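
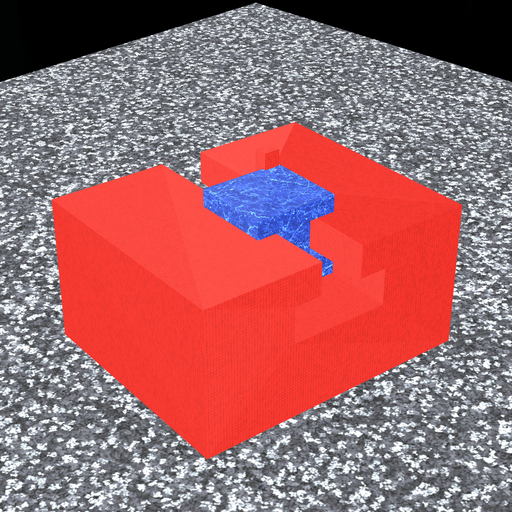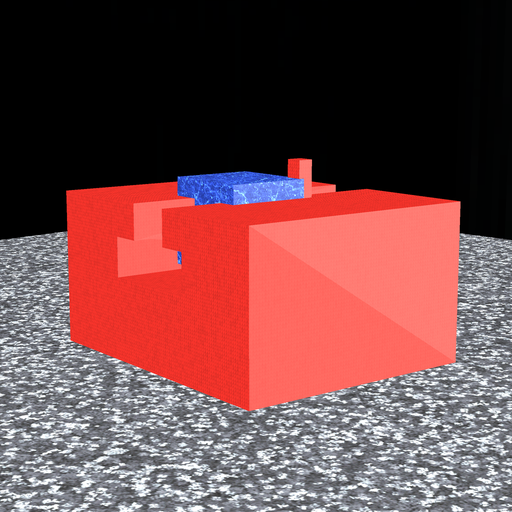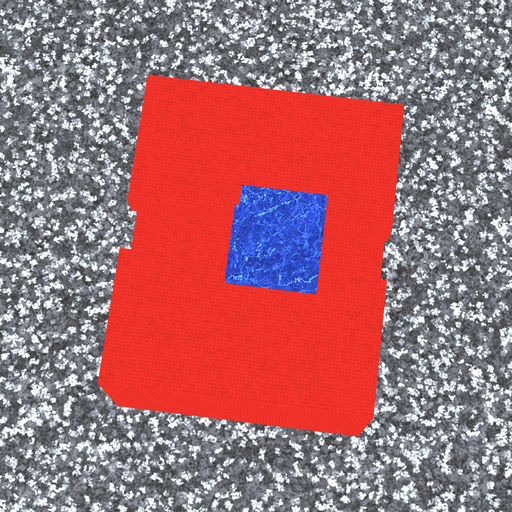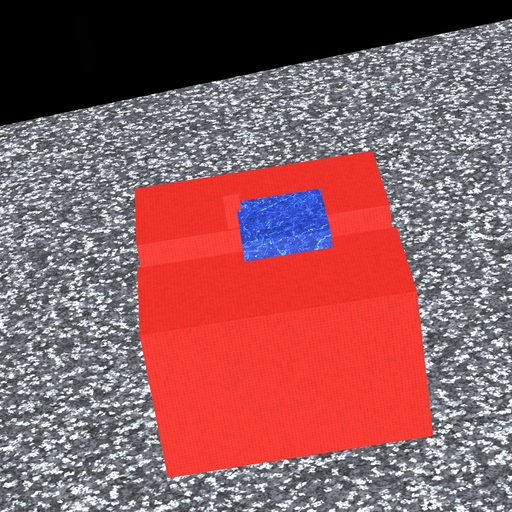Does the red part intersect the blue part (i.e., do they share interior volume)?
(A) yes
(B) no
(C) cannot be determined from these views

(A) yes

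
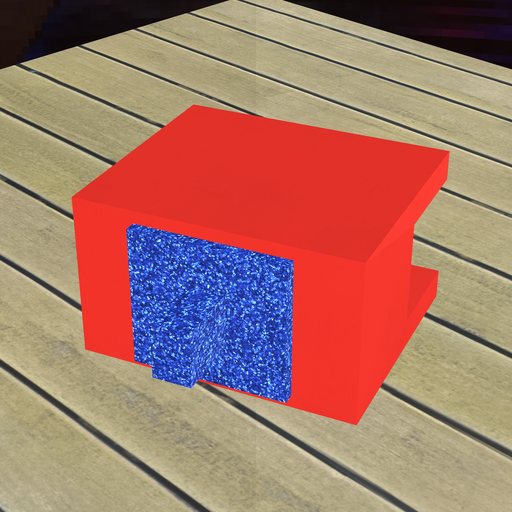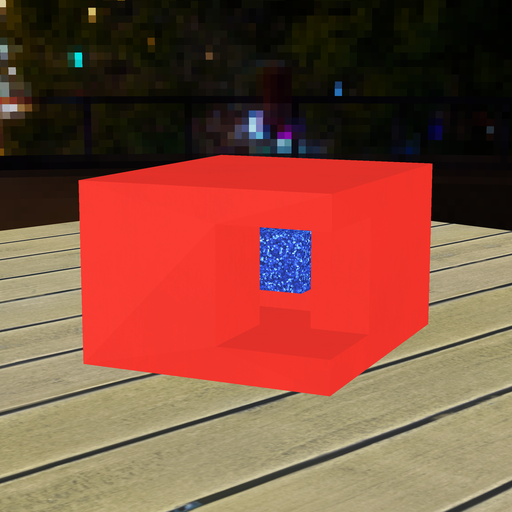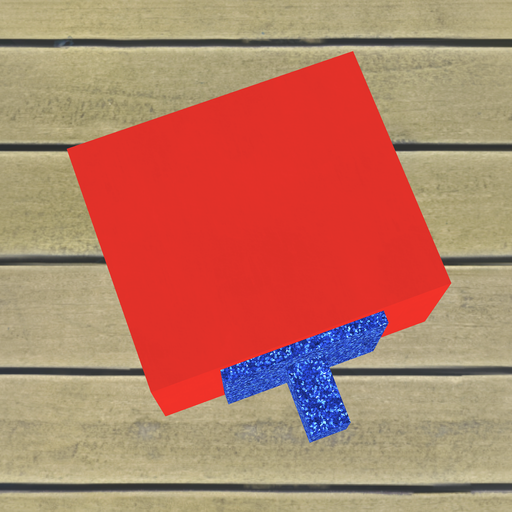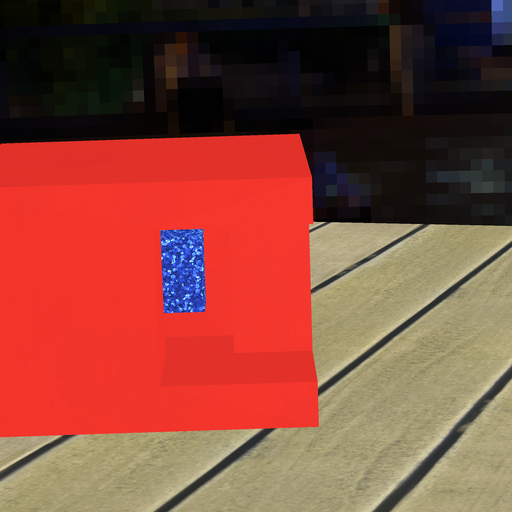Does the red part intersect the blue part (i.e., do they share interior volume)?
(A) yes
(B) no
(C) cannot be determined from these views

(B) no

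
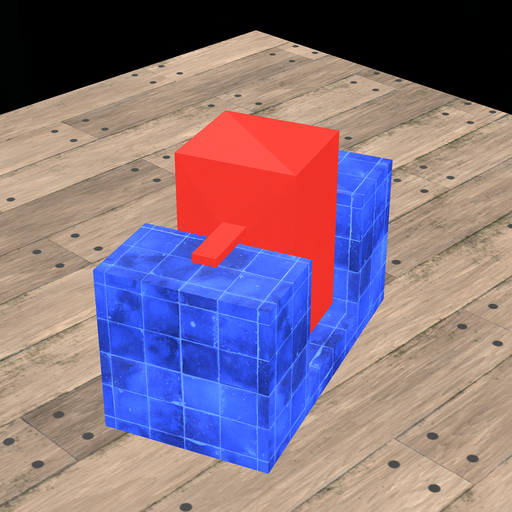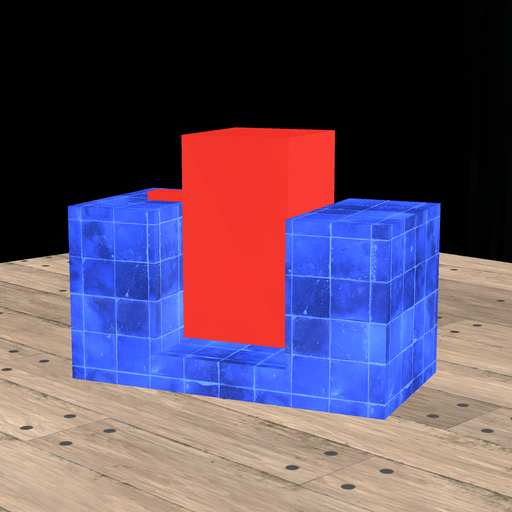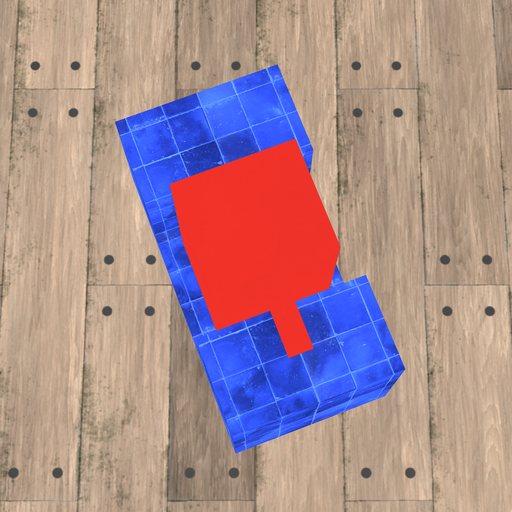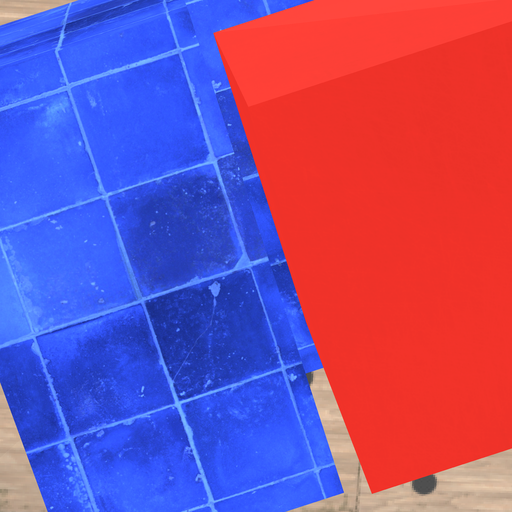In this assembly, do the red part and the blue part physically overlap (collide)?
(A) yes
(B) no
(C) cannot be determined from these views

(B) no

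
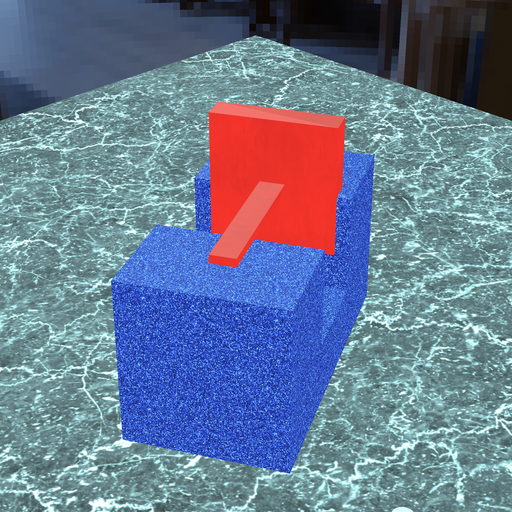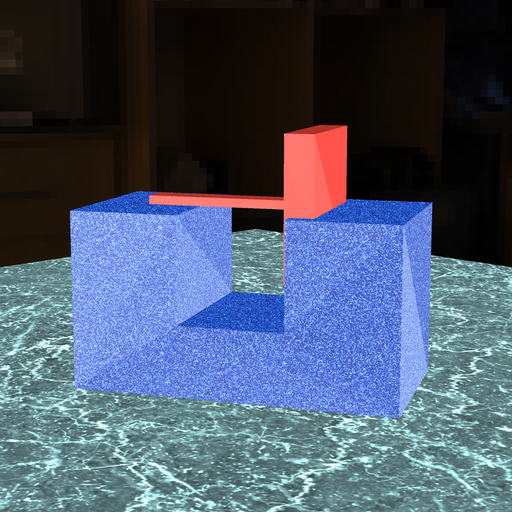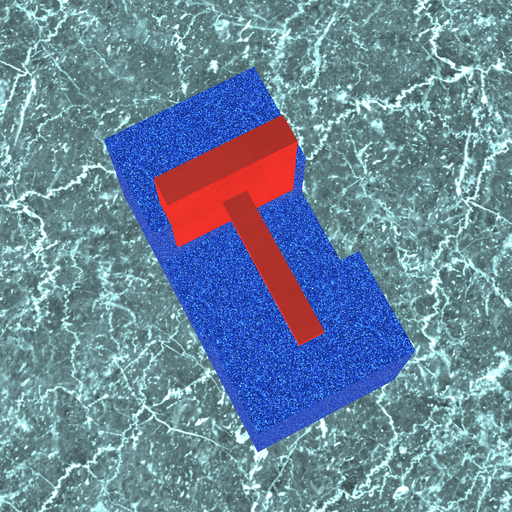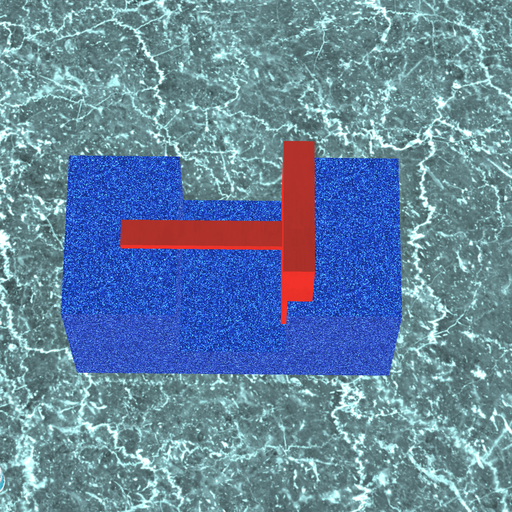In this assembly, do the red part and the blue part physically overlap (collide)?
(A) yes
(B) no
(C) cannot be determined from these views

(A) yes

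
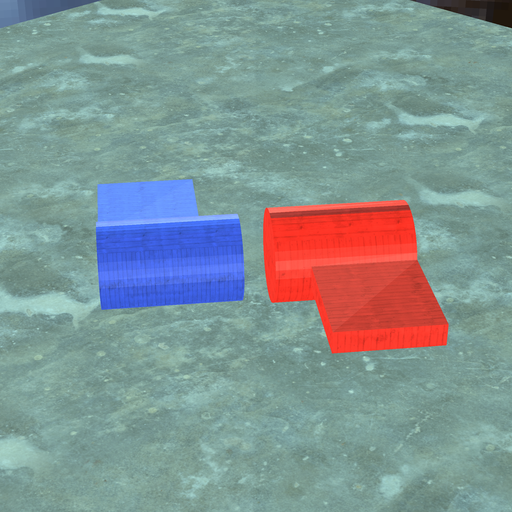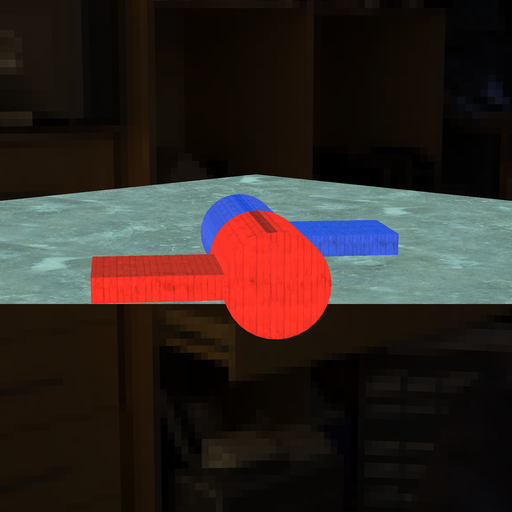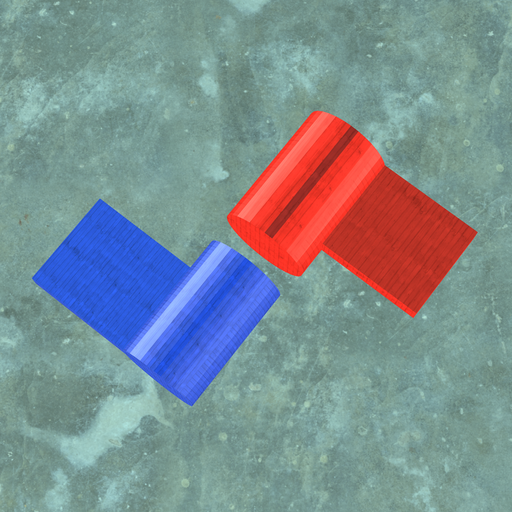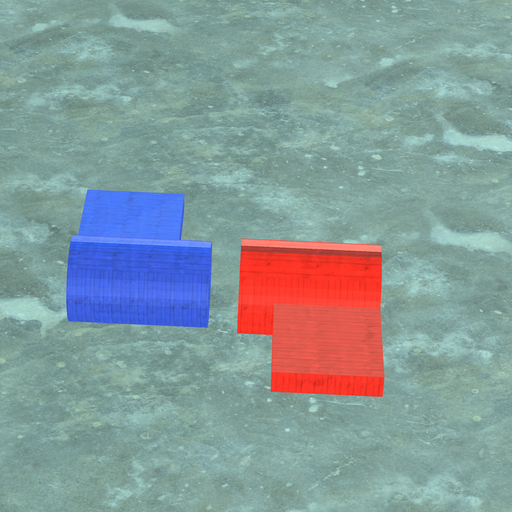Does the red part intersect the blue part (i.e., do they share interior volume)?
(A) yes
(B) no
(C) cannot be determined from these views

(B) no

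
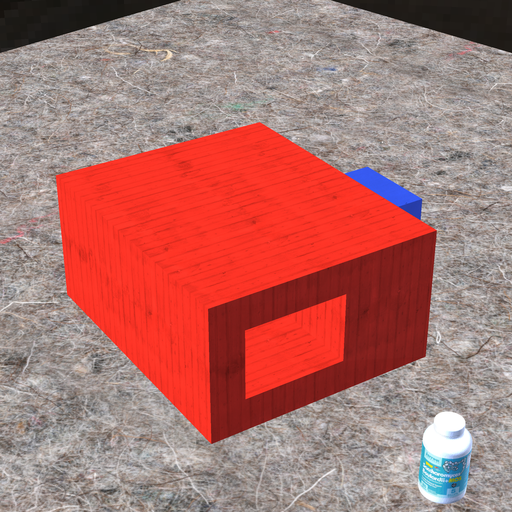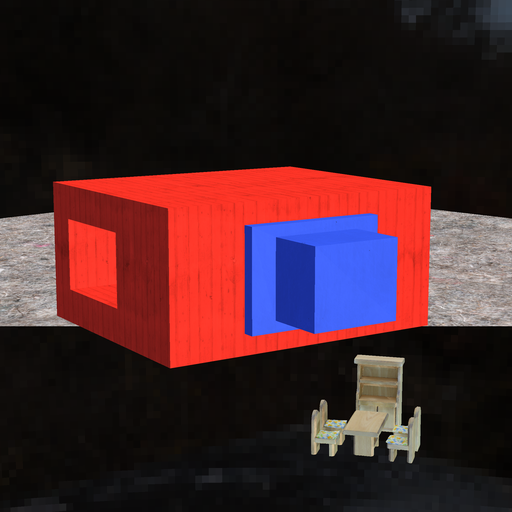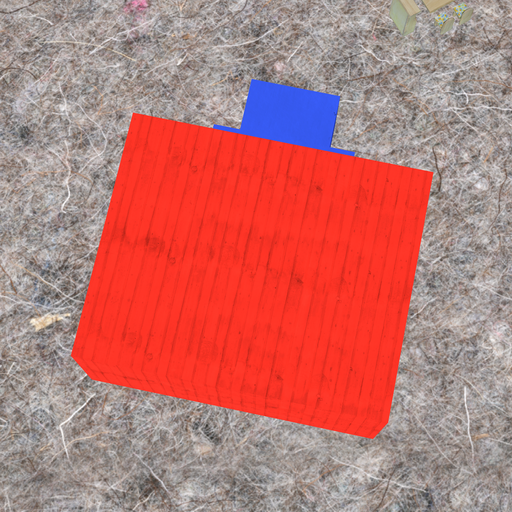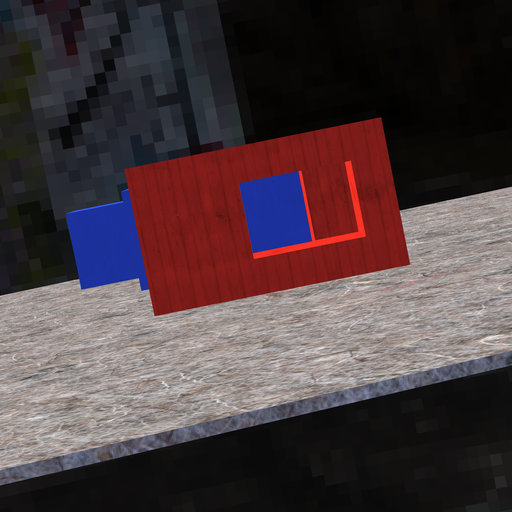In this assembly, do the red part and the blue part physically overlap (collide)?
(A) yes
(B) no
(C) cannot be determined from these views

(B) no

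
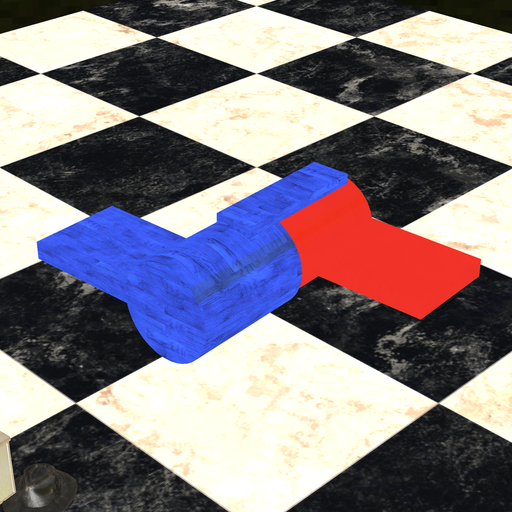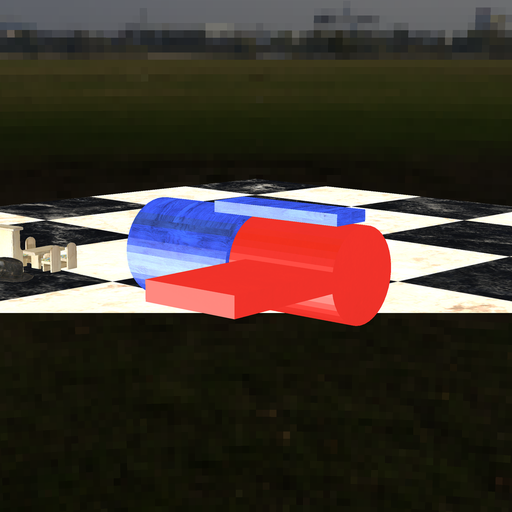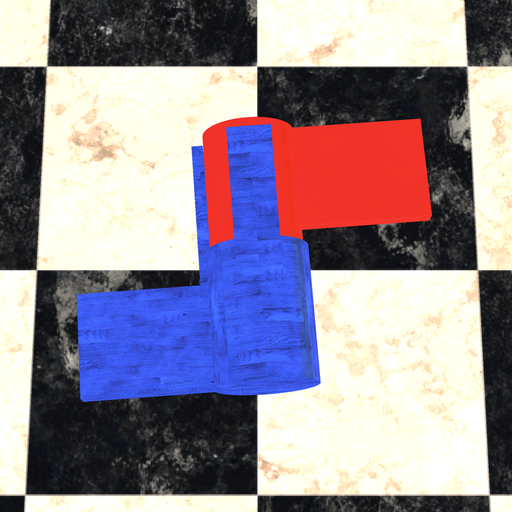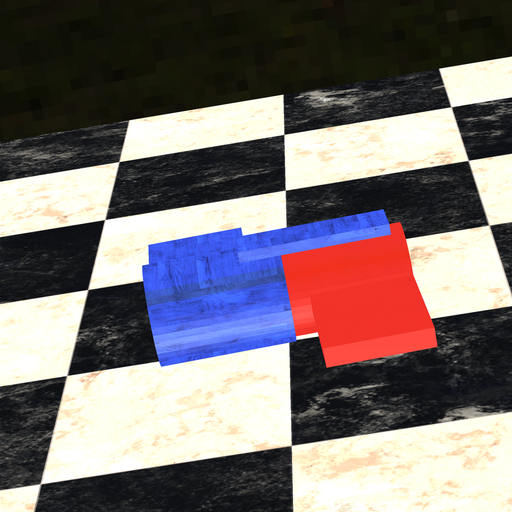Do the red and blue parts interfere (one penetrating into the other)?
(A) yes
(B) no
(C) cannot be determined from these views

(A) yes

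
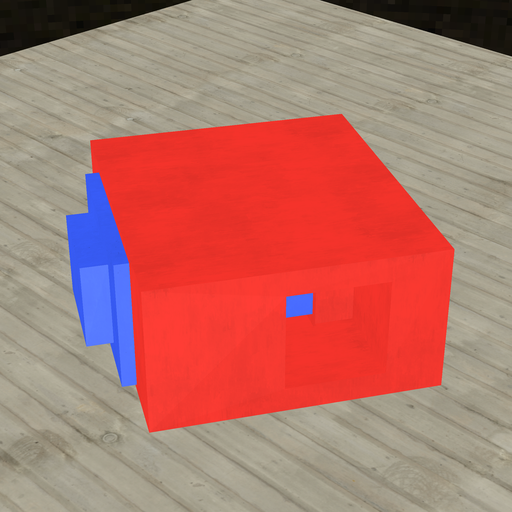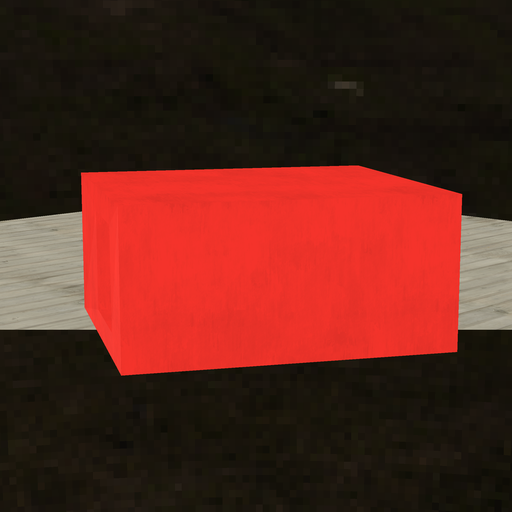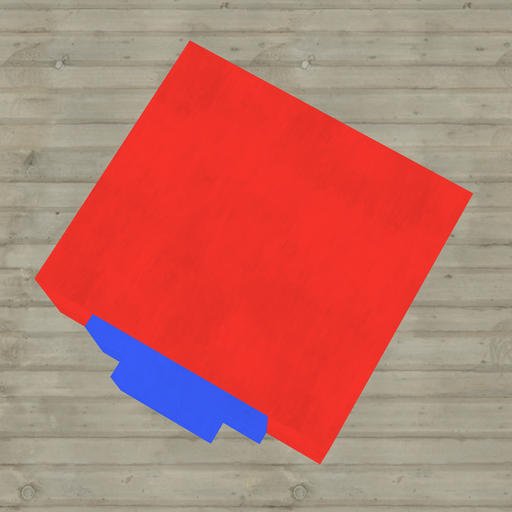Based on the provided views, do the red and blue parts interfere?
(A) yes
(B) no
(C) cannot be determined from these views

(C) cannot be determined from these views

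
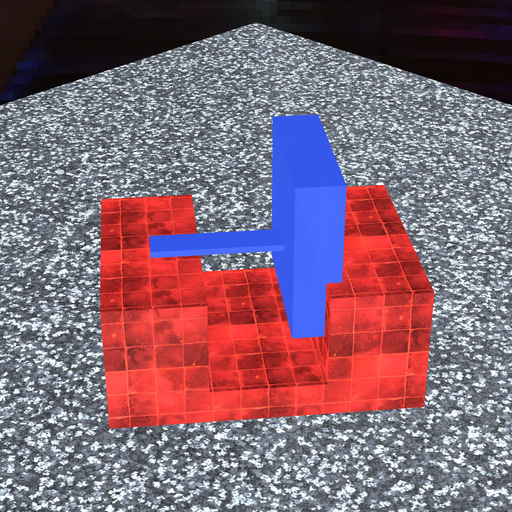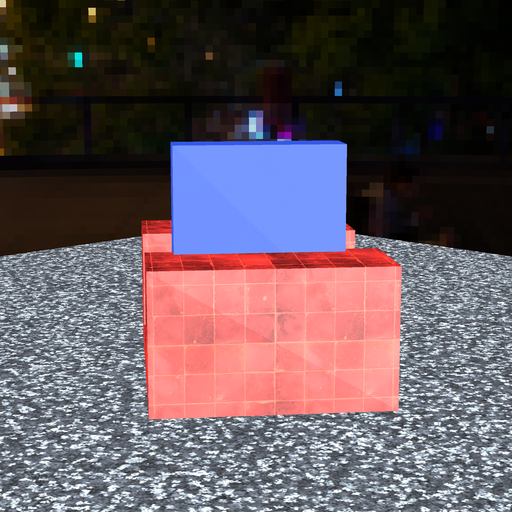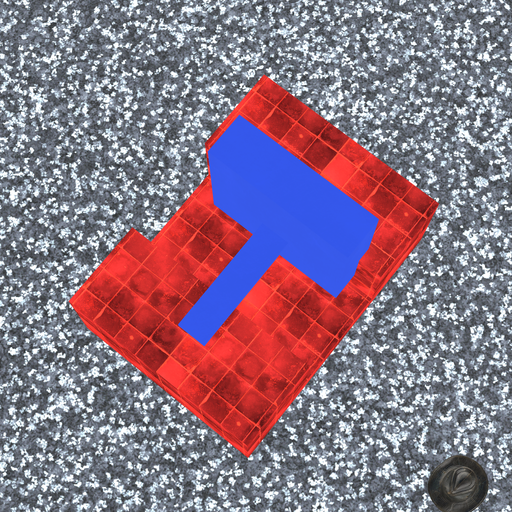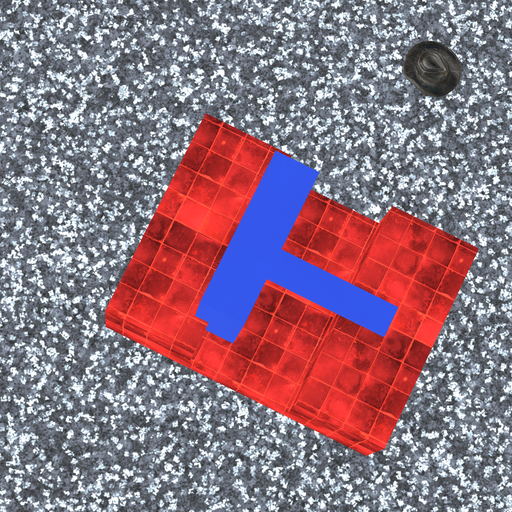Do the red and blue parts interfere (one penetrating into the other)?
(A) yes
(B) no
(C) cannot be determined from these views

(A) yes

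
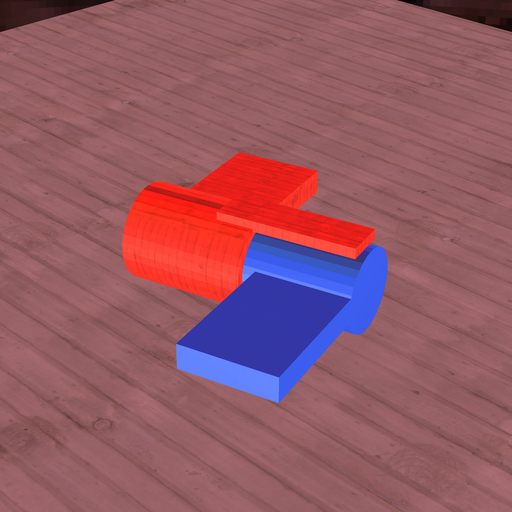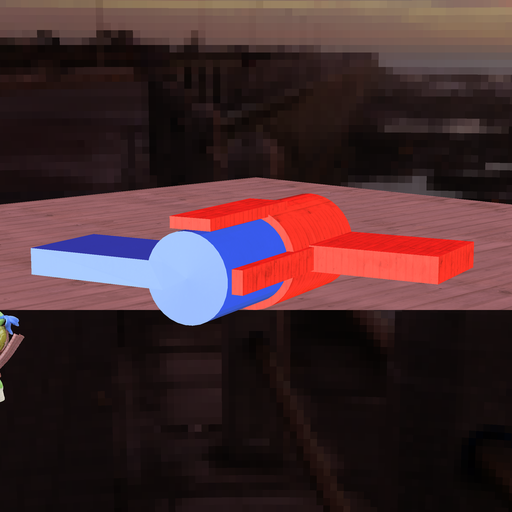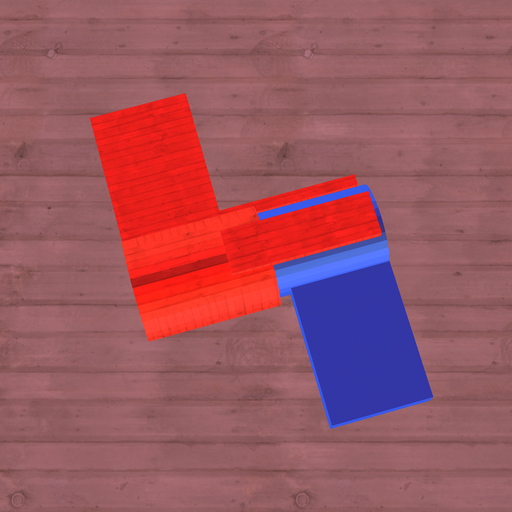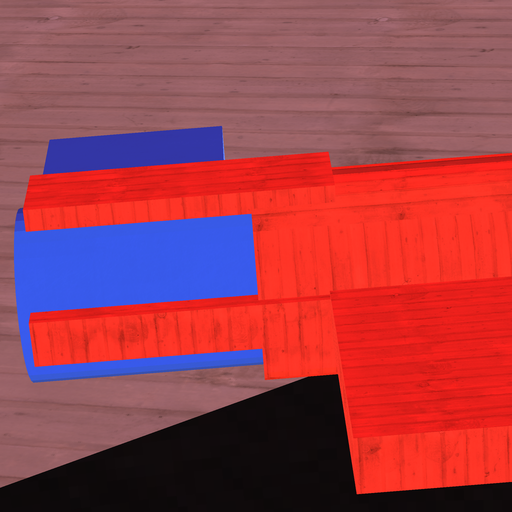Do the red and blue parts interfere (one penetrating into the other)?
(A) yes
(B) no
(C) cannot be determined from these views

(A) yes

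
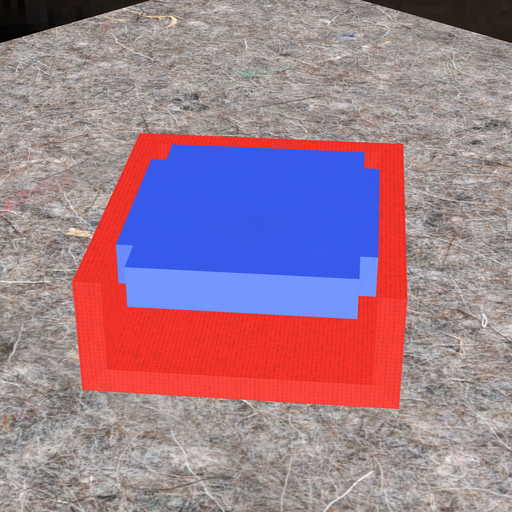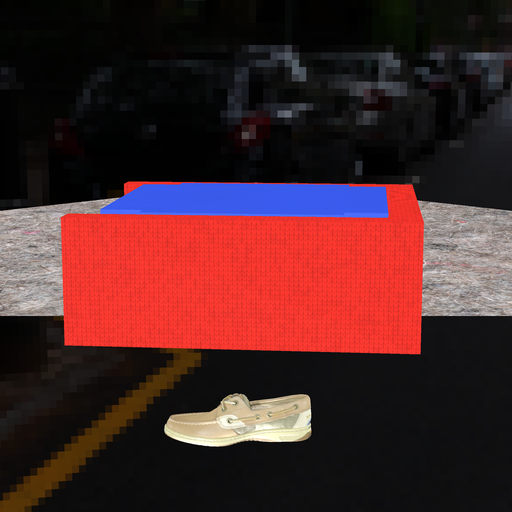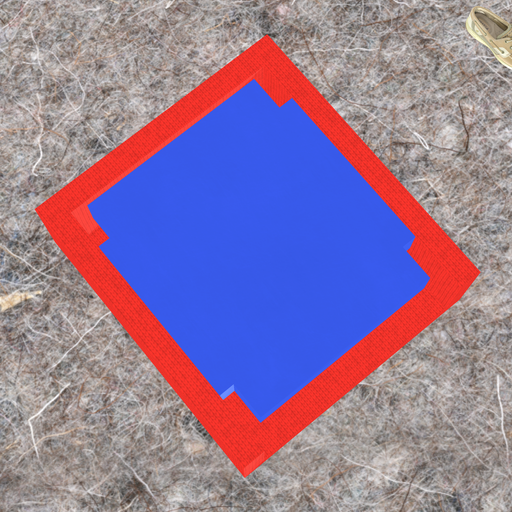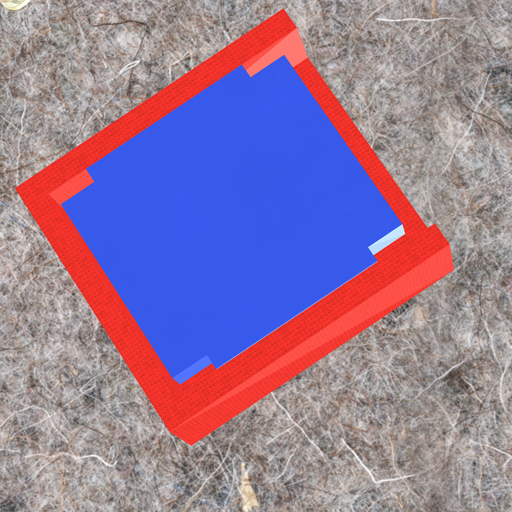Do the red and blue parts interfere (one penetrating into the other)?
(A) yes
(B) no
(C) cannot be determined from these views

(B) no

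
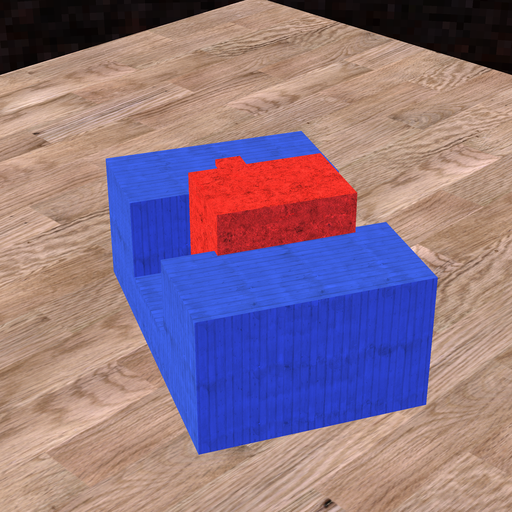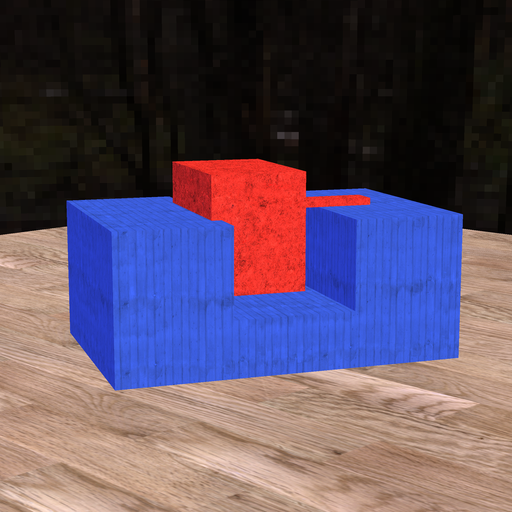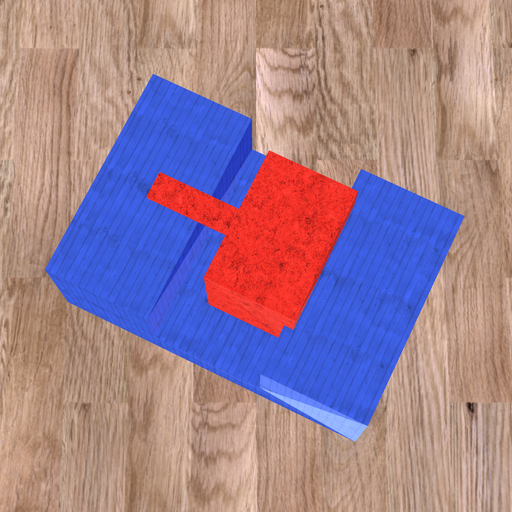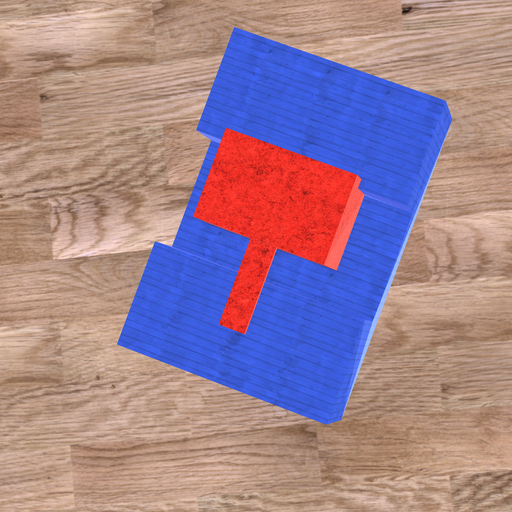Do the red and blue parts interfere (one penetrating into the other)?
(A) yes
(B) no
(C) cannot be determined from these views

(A) yes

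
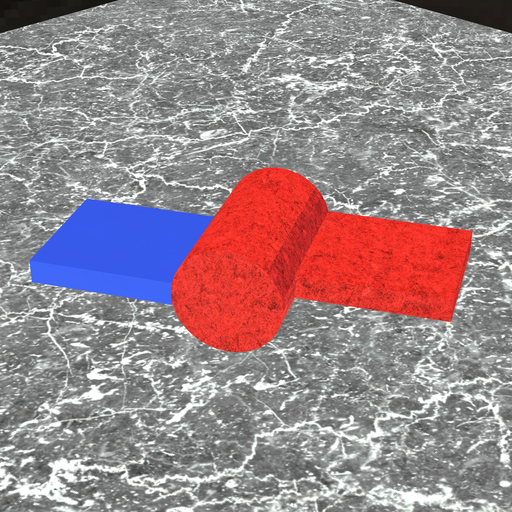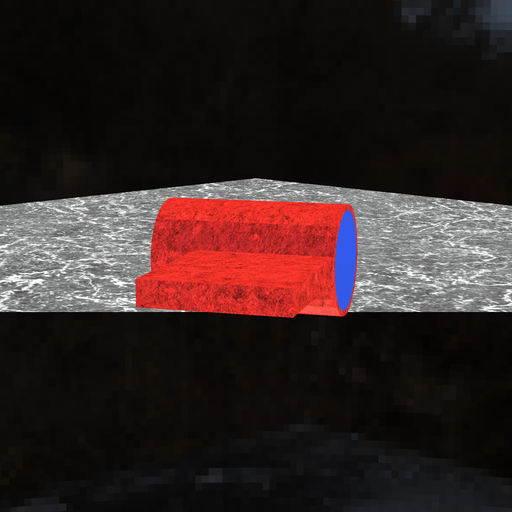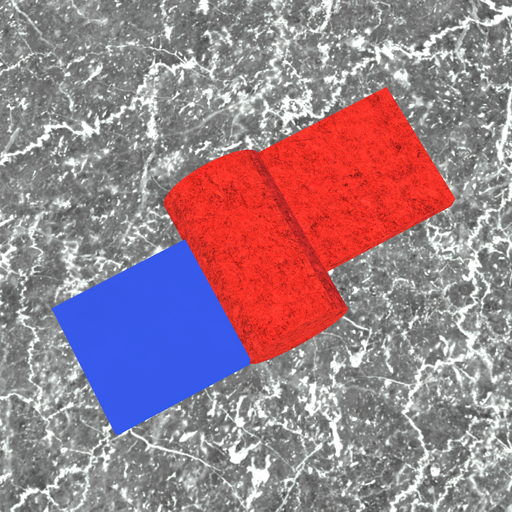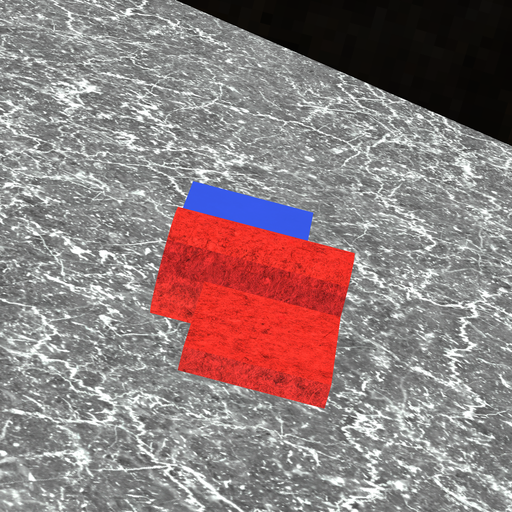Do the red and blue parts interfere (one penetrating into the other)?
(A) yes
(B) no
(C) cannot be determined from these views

(A) yes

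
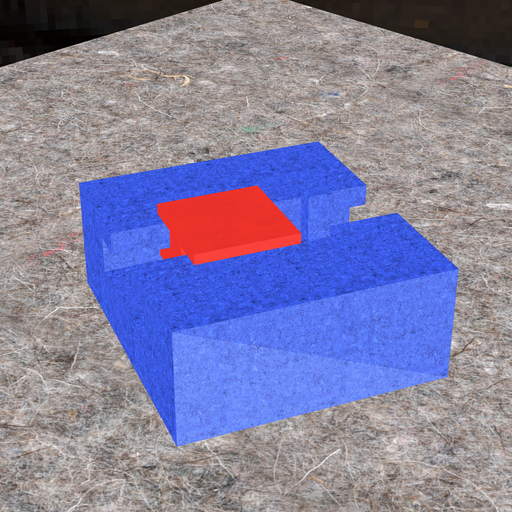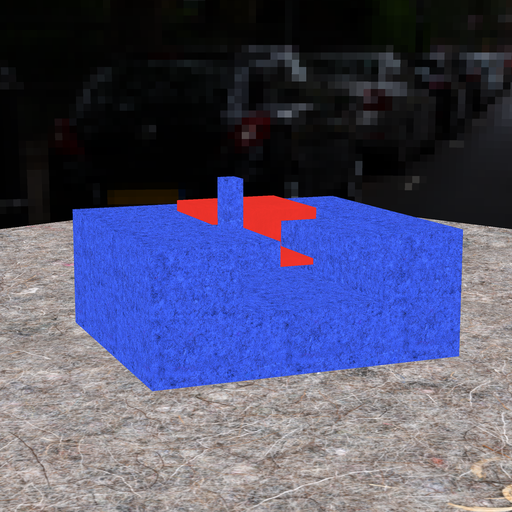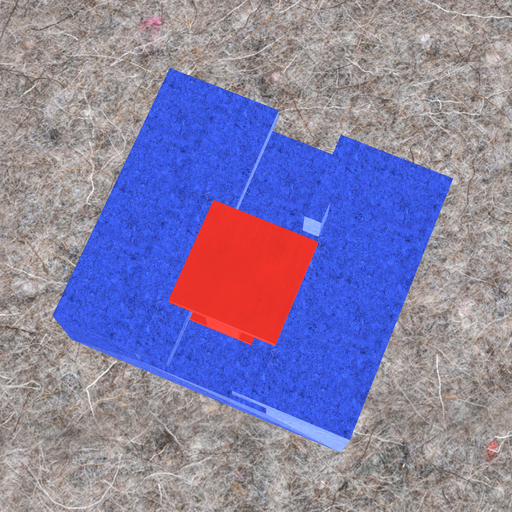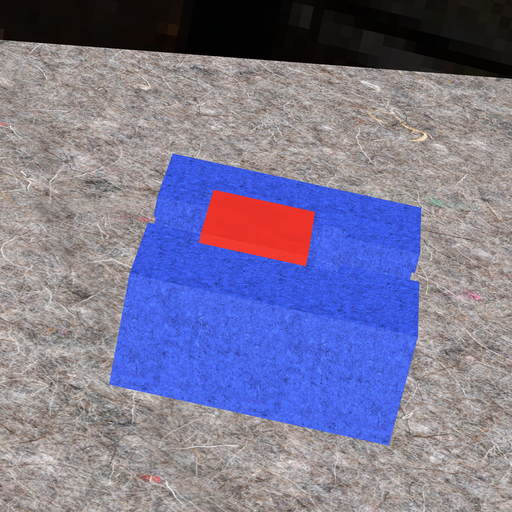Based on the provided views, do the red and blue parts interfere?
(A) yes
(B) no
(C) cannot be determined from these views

(B) no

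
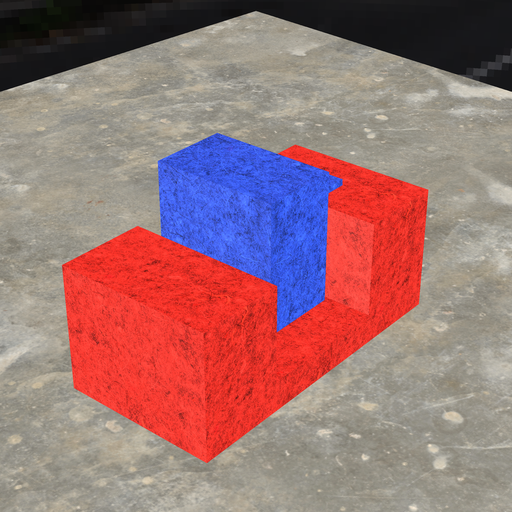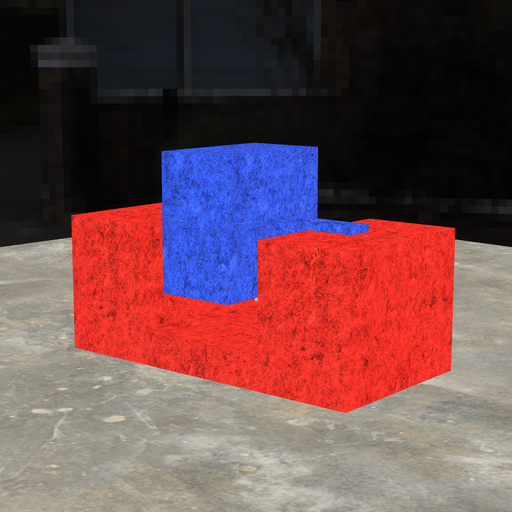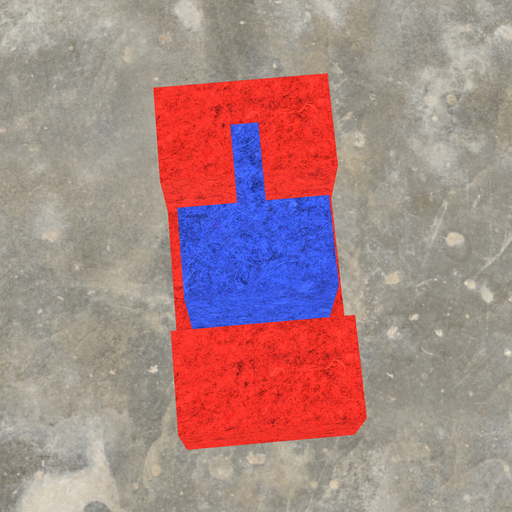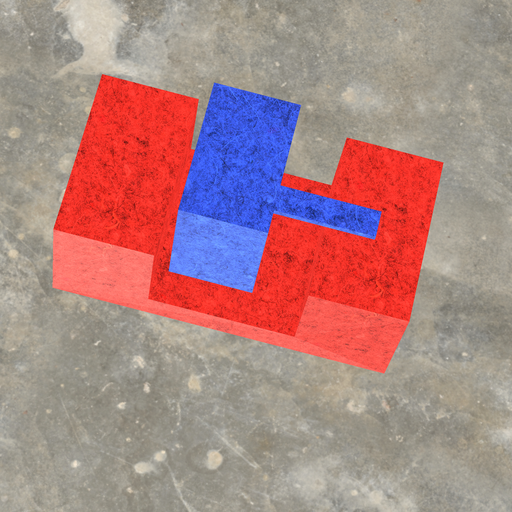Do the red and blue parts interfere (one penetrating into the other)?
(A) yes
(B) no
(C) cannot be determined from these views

(B) no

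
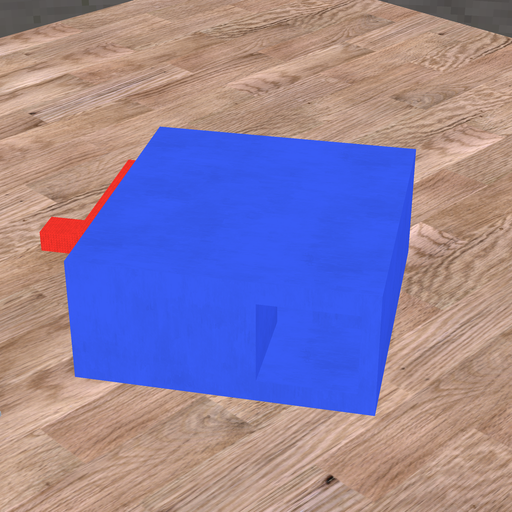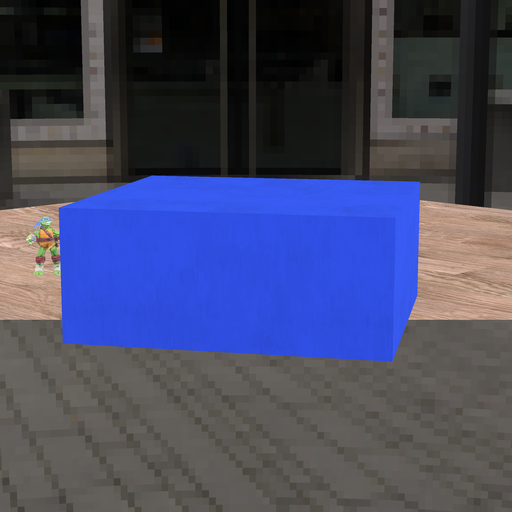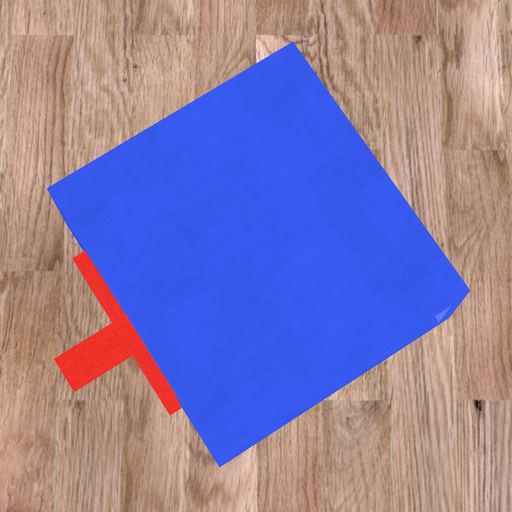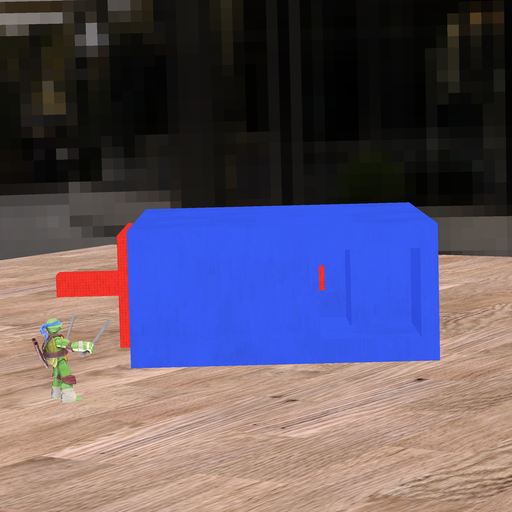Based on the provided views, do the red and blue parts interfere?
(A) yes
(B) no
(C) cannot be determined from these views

(B) no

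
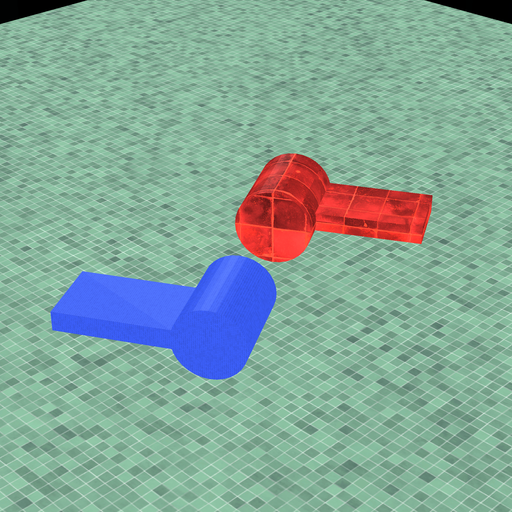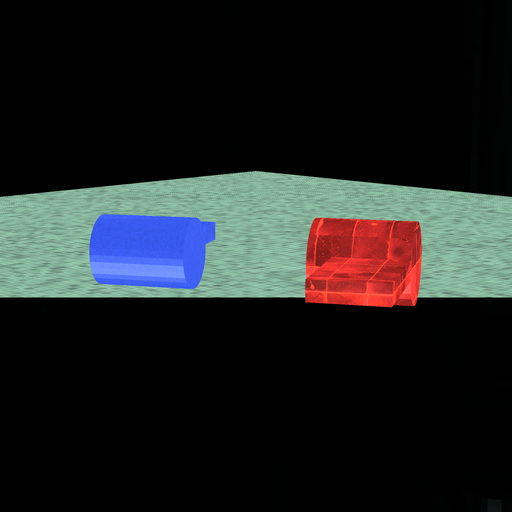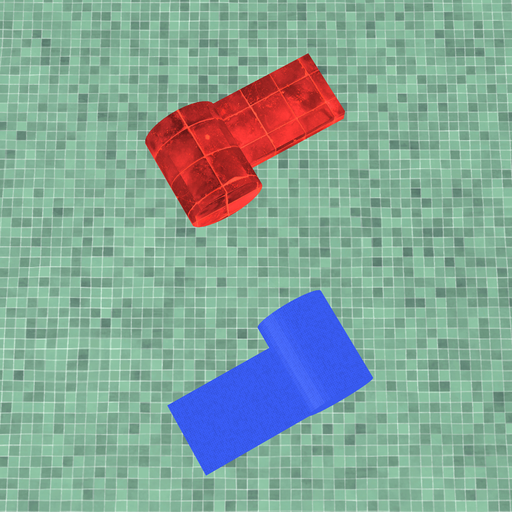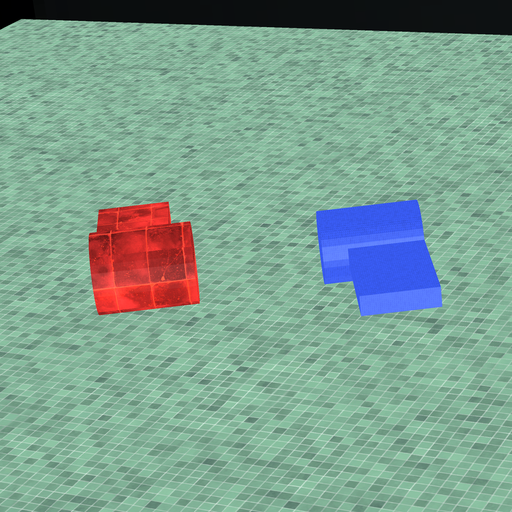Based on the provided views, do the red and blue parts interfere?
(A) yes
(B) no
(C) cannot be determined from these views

(B) no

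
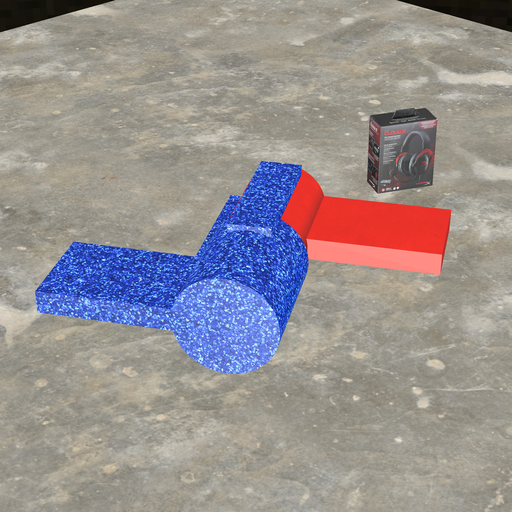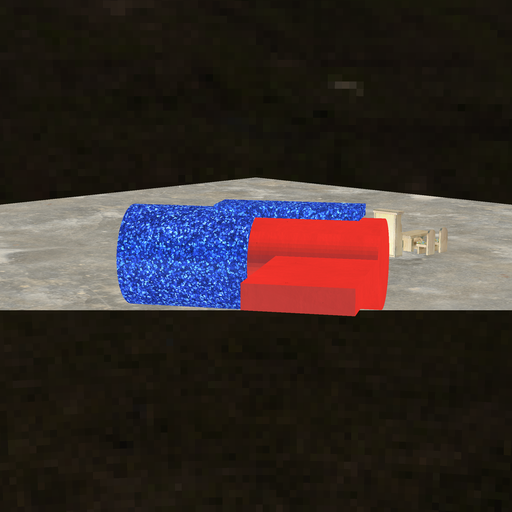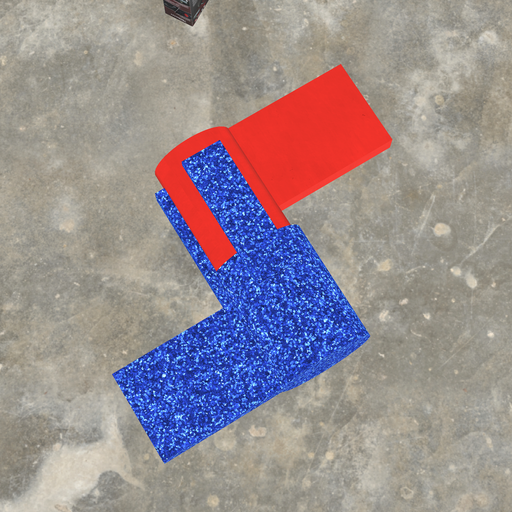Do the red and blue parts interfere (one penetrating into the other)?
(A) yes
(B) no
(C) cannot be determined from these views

(A) yes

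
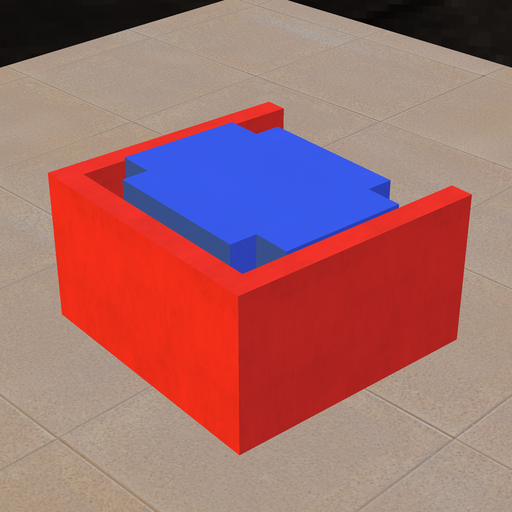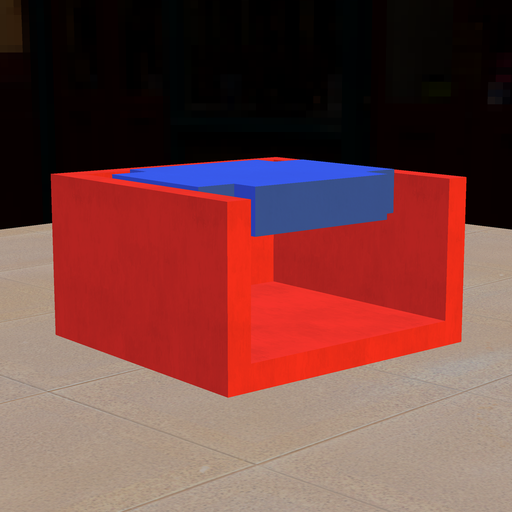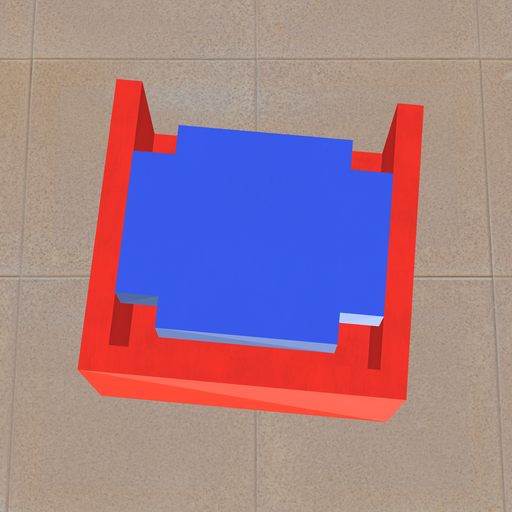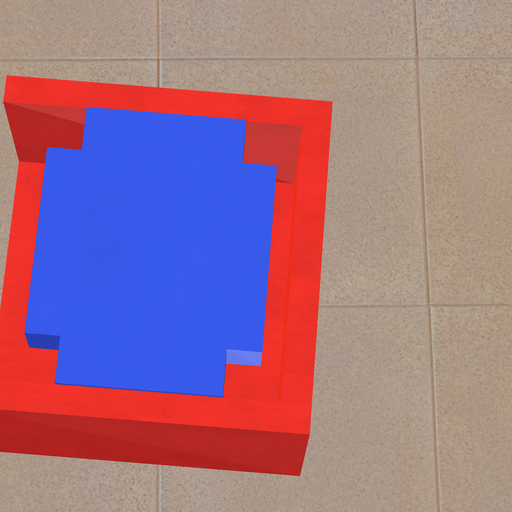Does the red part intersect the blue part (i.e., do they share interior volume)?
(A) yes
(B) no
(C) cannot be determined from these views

(B) no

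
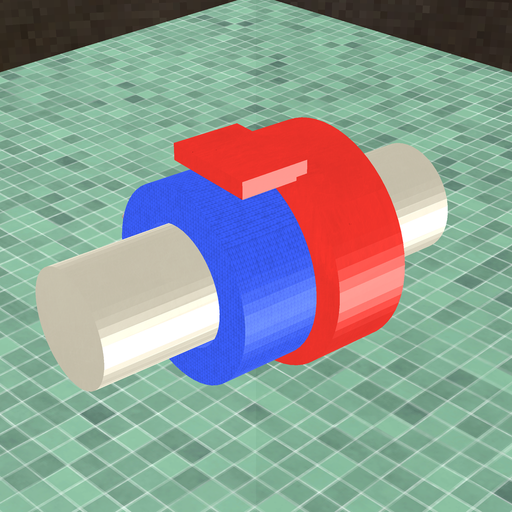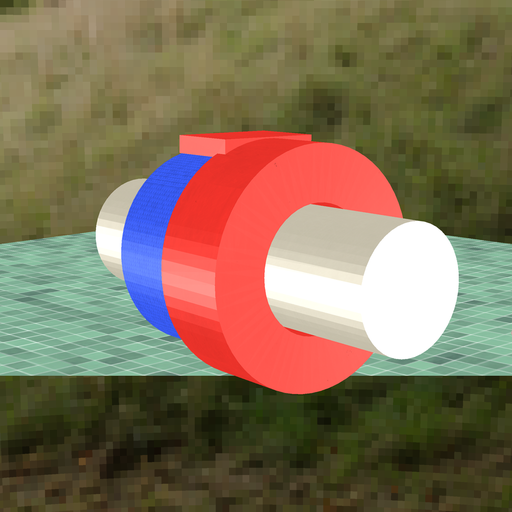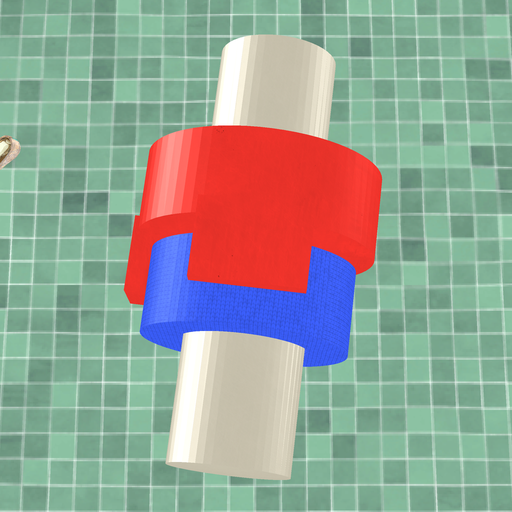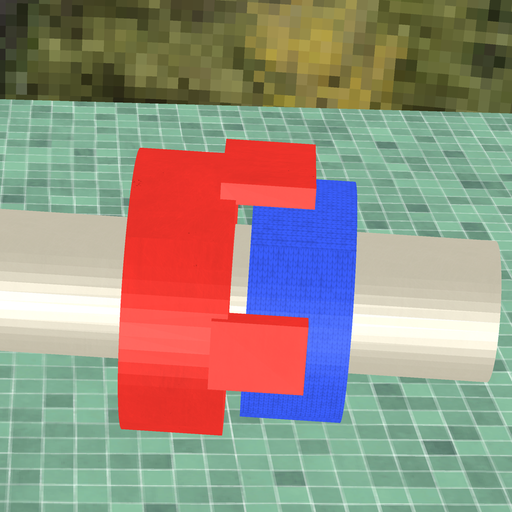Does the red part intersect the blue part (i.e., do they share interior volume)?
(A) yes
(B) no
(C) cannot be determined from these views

(B) no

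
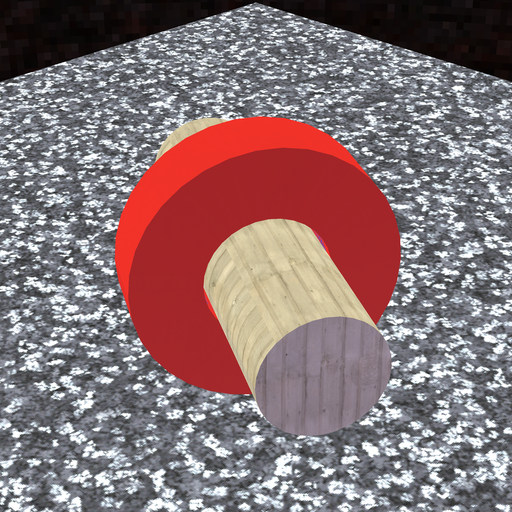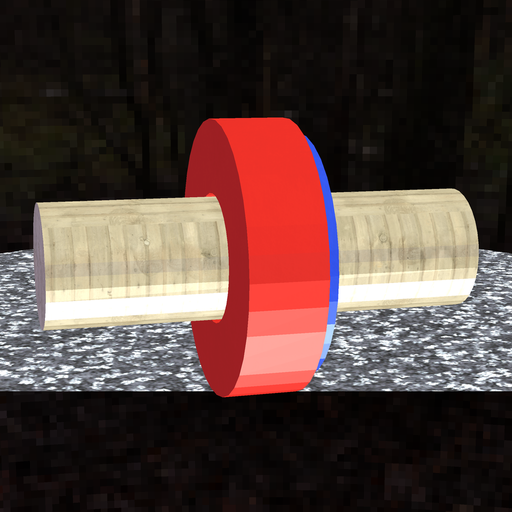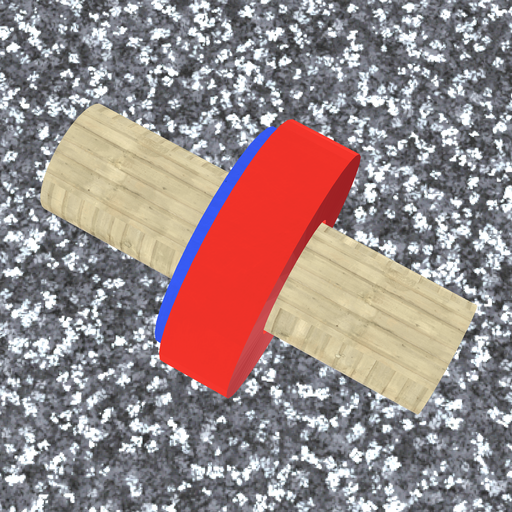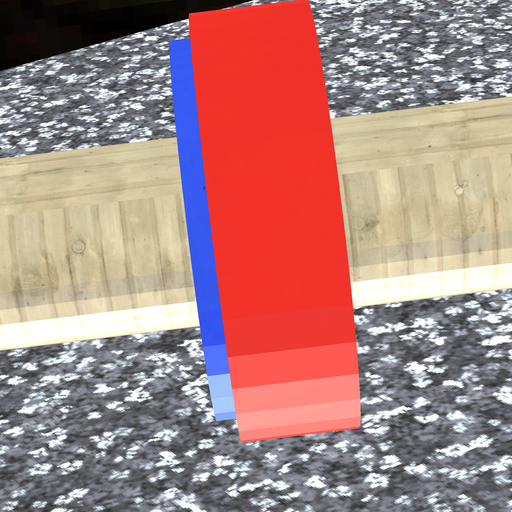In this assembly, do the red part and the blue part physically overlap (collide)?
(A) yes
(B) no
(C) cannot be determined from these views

(A) yes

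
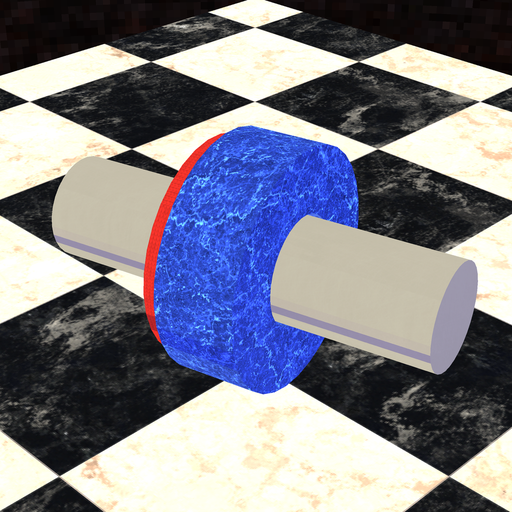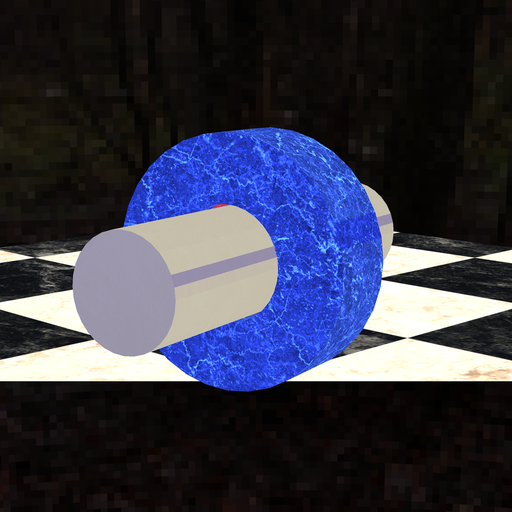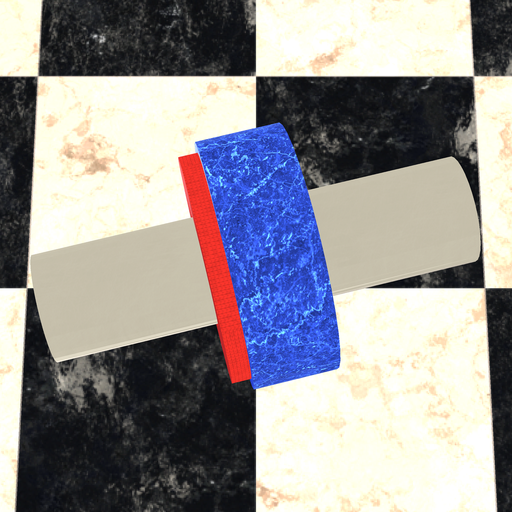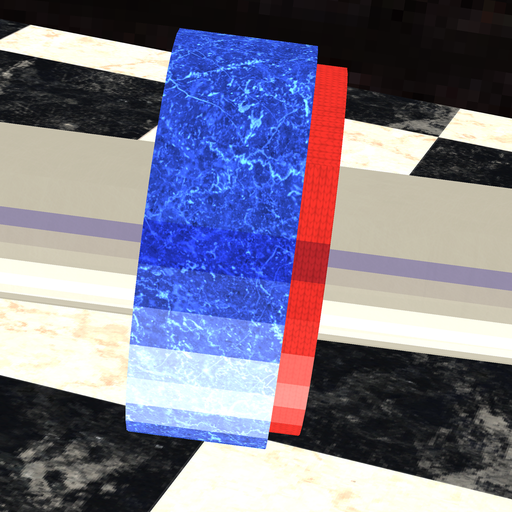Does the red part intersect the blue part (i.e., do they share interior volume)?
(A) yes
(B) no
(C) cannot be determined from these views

(A) yes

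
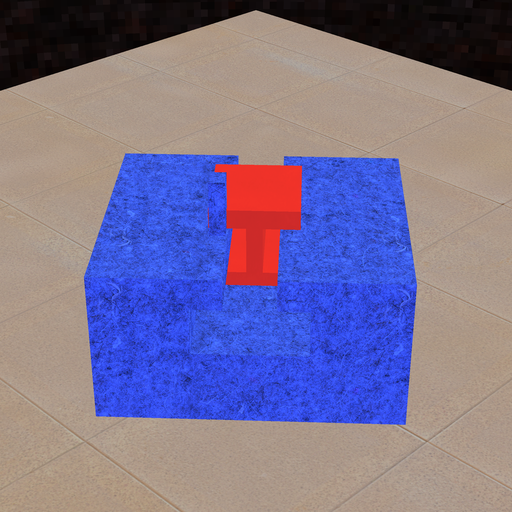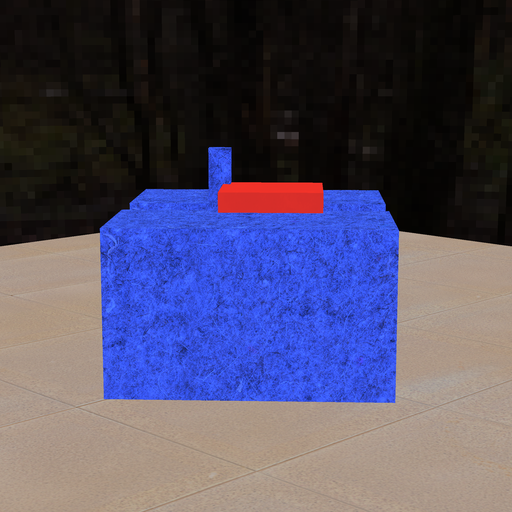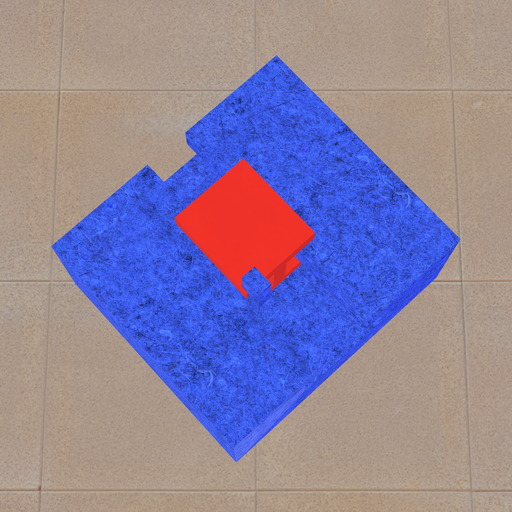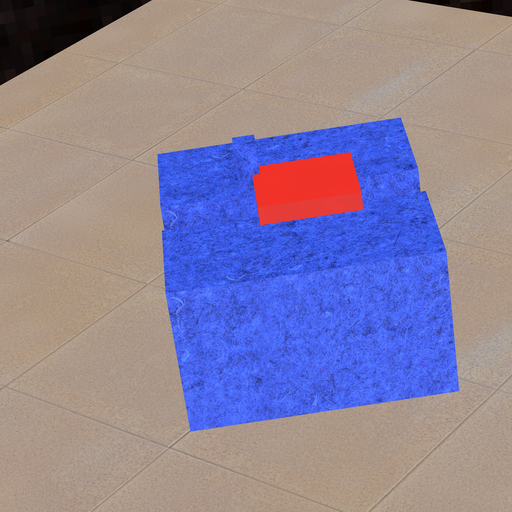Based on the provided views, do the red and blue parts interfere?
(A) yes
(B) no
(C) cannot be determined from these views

(A) yes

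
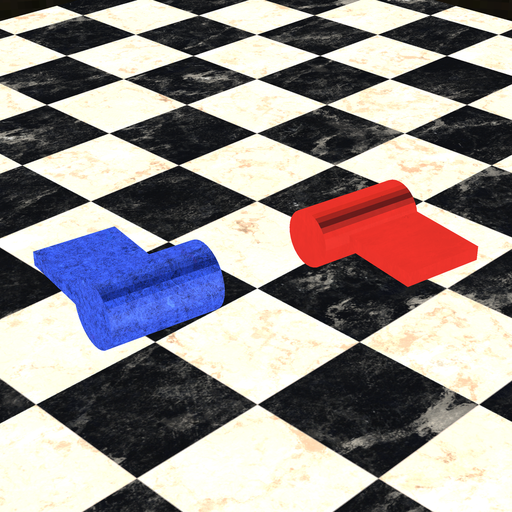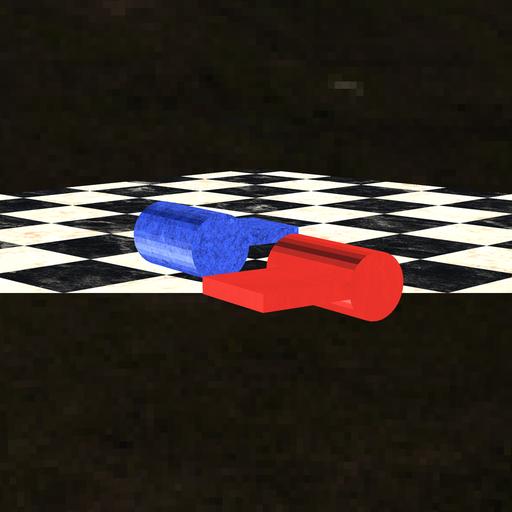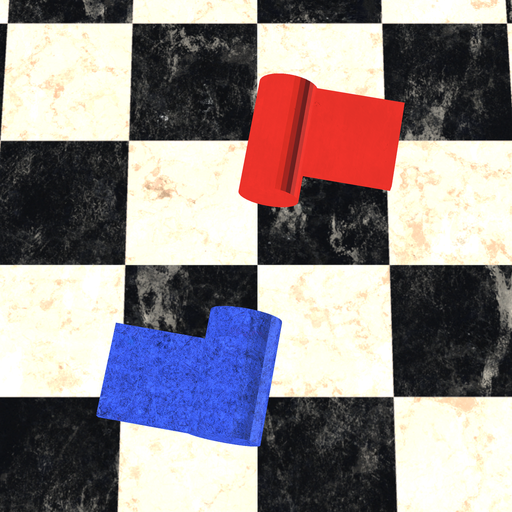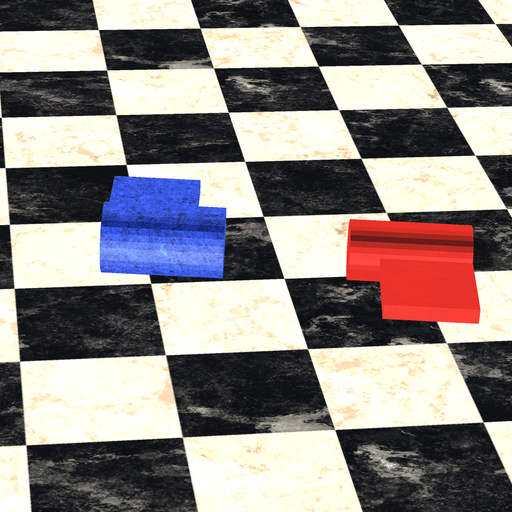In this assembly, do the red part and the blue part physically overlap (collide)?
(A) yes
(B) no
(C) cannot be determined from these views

(B) no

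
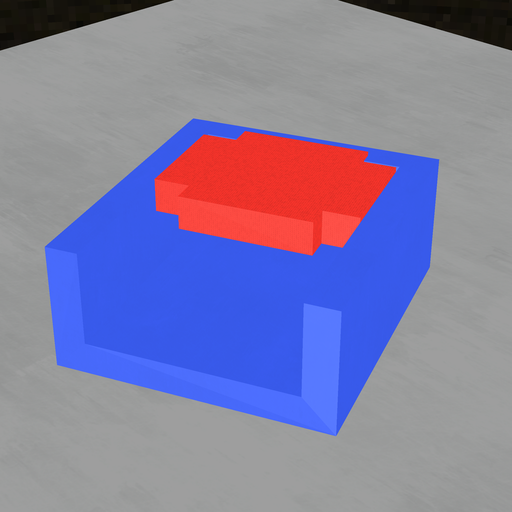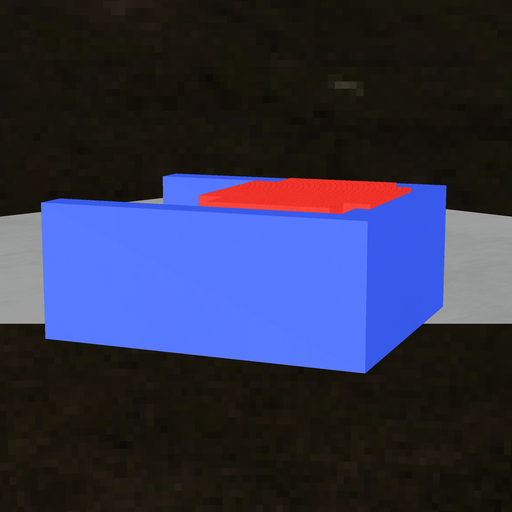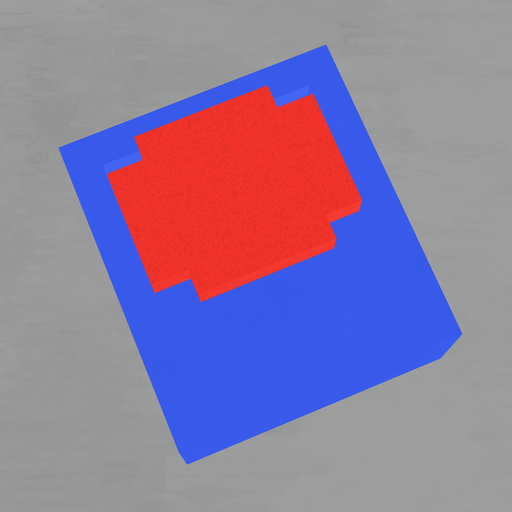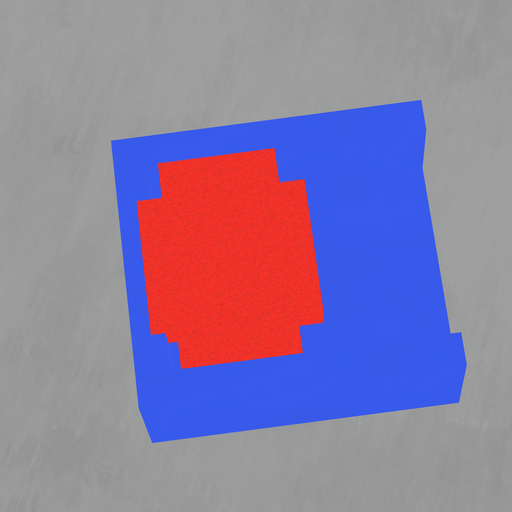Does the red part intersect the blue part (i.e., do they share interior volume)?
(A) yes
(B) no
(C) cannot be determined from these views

(A) yes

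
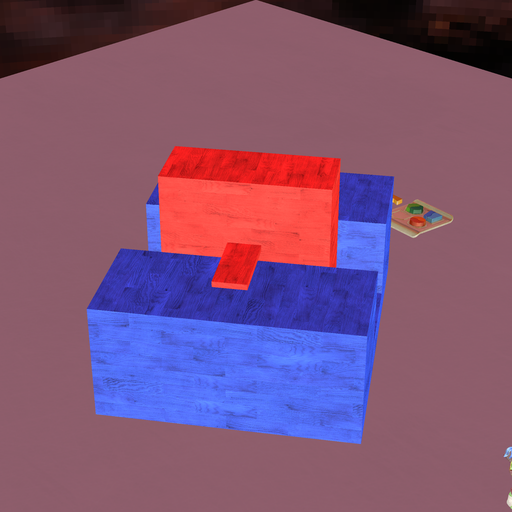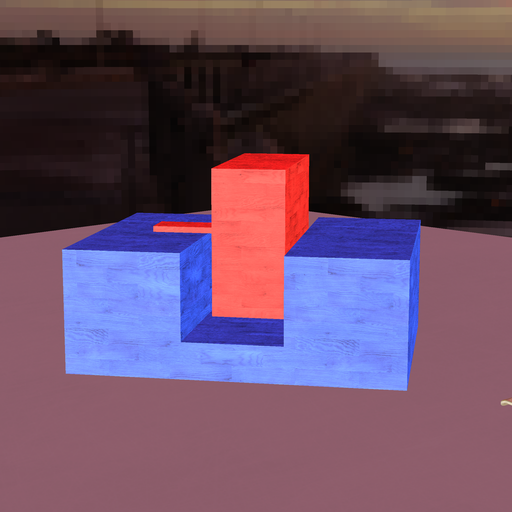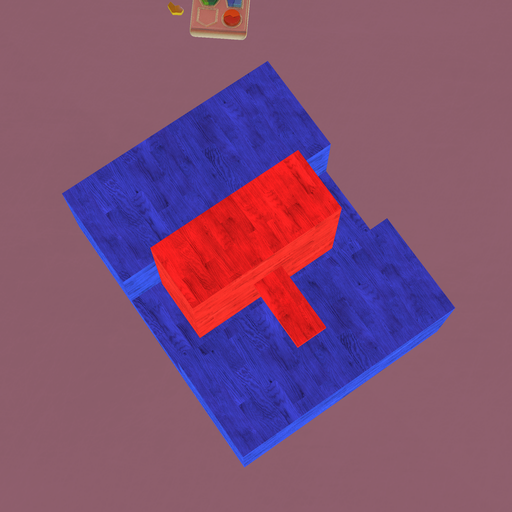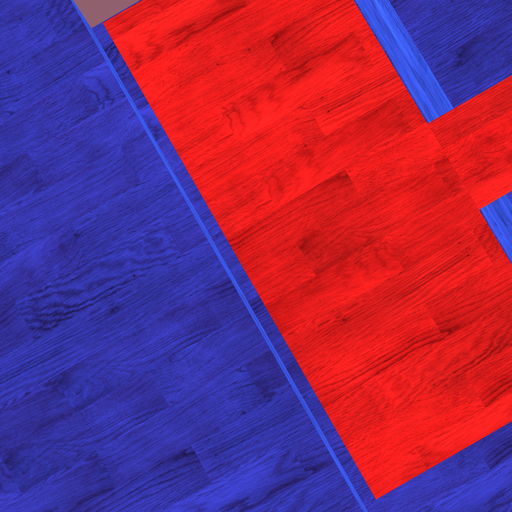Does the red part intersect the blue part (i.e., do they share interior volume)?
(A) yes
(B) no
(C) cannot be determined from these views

(B) no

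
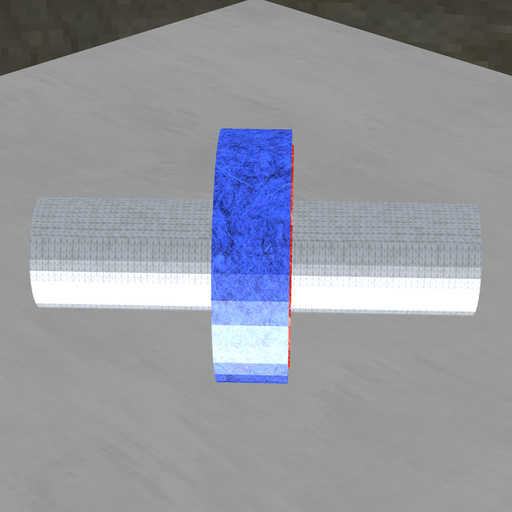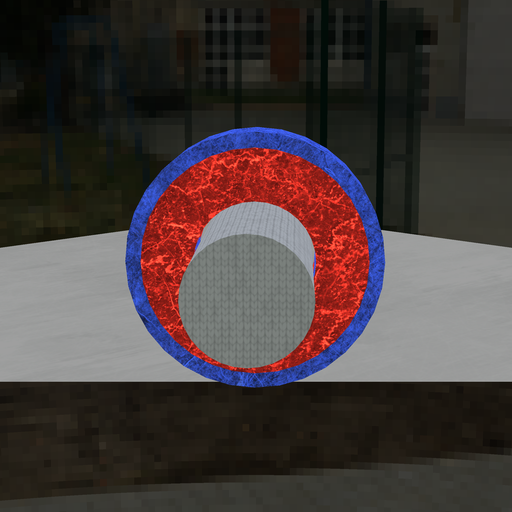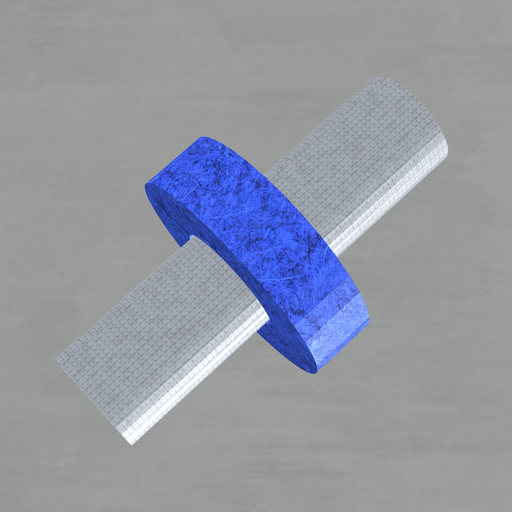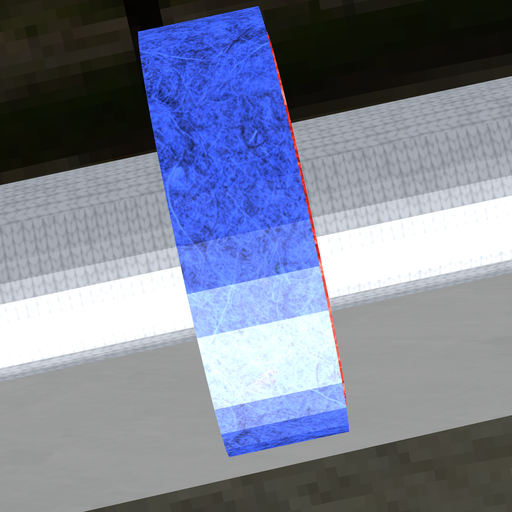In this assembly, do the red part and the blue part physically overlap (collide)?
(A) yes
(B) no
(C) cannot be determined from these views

(A) yes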